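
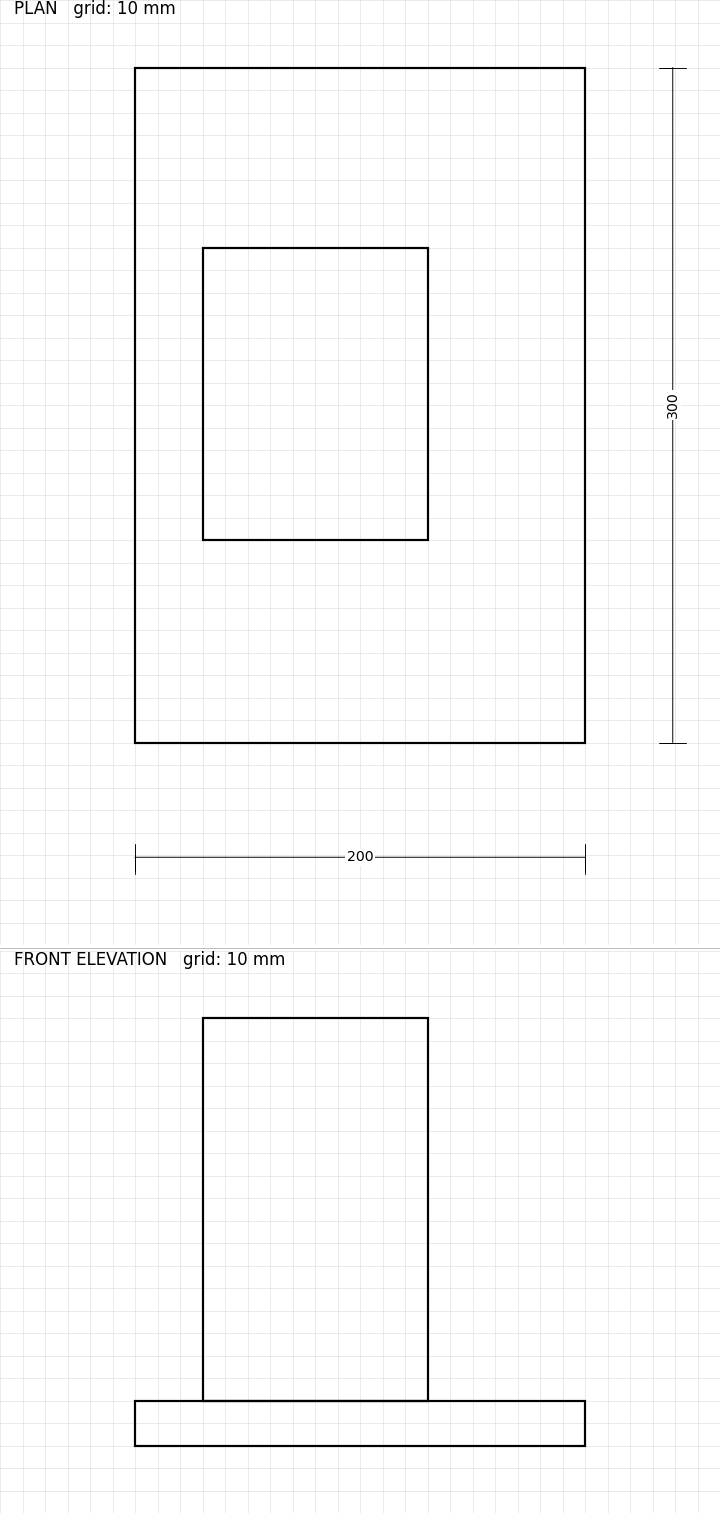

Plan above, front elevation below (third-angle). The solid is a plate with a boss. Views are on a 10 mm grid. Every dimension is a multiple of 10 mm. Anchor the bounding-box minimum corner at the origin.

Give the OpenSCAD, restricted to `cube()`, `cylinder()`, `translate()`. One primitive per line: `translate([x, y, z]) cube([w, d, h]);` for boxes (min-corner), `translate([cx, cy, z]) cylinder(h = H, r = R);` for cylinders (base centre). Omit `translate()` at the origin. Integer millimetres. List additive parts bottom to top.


cube([200, 300, 20]);
translate([30, 90, 20]) cube([100, 130, 170]);


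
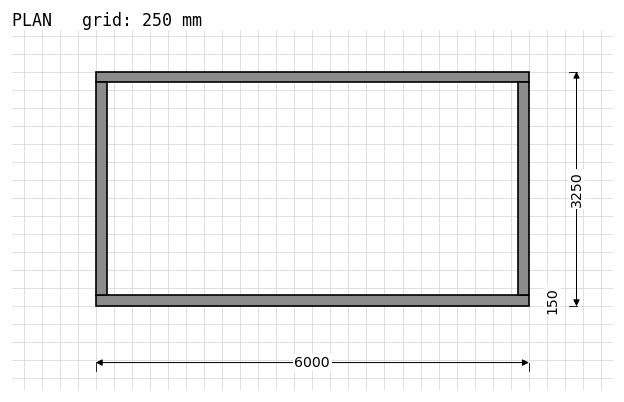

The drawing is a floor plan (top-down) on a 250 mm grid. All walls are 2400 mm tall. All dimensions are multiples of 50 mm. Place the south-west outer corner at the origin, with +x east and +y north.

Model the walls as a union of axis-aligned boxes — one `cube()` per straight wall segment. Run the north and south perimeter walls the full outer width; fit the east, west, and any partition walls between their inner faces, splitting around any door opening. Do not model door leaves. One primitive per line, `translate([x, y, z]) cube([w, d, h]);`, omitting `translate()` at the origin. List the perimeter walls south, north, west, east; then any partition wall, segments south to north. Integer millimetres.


cube([6000, 150, 2400]);
translate([0, 3100, 0]) cube([6000, 150, 2400]);
translate([0, 150, 0]) cube([150, 2950, 2400]);
translate([5850, 150, 0]) cube([150, 2950, 2400]);


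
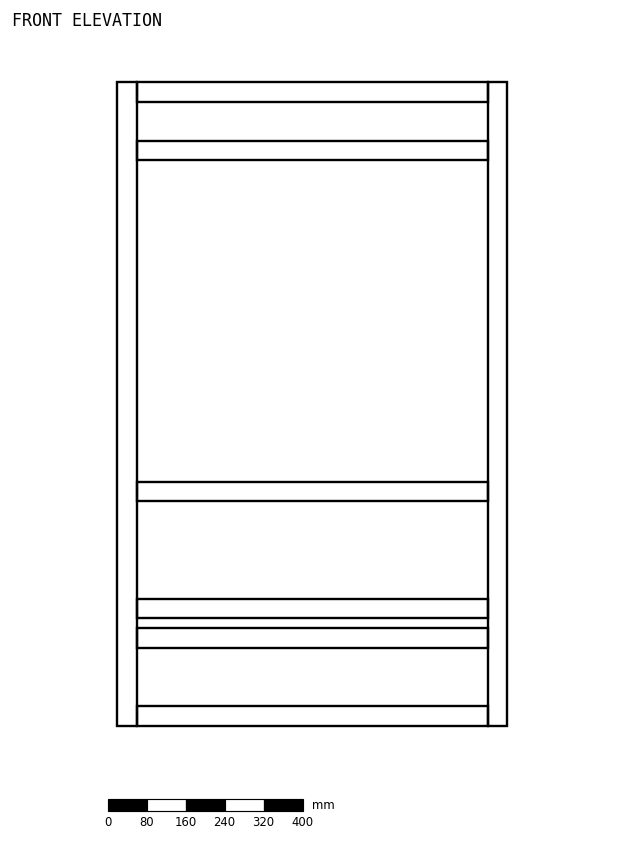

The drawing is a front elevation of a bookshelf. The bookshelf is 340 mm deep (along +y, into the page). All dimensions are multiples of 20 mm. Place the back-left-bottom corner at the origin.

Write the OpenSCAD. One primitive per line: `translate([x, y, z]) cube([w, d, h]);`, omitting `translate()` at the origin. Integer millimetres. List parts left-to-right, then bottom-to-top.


cube([40, 340, 1320]);
translate([40, 0, 0]) cube([720, 340, 40]);
translate([40, 0, 160]) cube([720, 340, 40]);
translate([40, 0, 220]) cube([720, 340, 40]);
translate([40, 0, 460]) cube([720, 340, 40]);
translate([40, 0, 1160]) cube([720, 340, 40]);
translate([40, 0, 1280]) cube([720, 340, 40]);
translate([760, 0, 0]) cube([40, 340, 1320]);


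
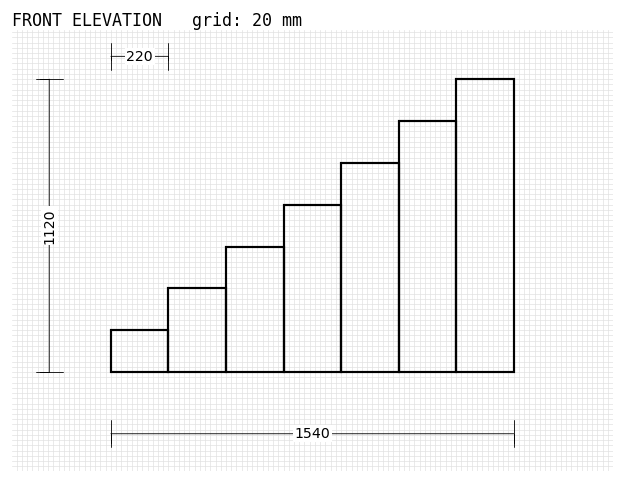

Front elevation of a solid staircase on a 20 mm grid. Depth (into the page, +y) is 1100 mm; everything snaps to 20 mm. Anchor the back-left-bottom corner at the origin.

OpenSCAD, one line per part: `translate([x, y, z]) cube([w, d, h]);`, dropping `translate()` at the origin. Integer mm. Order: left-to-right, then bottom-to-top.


cube([220, 1100, 160]);
translate([220, 0, 0]) cube([220, 1100, 320]);
translate([440, 0, 0]) cube([220, 1100, 480]);
translate([660, 0, 0]) cube([220, 1100, 640]);
translate([880, 0, 0]) cube([220, 1100, 800]);
translate([1100, 0, 0]) cube([220, 1100, 960]);
translate([1320, 0, 0]) cube([220, 1100, 1120]);


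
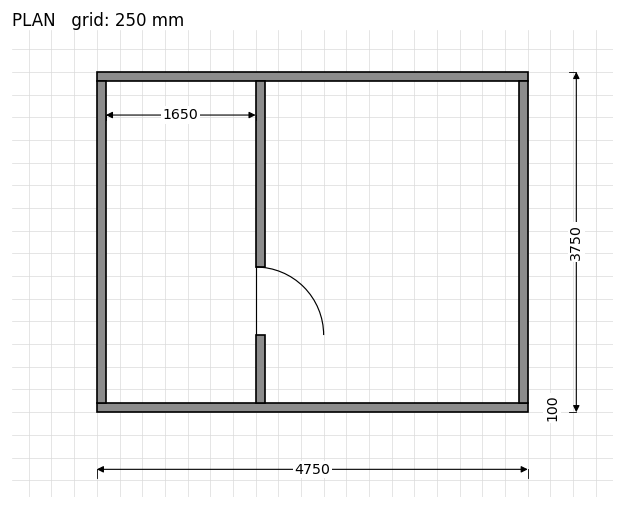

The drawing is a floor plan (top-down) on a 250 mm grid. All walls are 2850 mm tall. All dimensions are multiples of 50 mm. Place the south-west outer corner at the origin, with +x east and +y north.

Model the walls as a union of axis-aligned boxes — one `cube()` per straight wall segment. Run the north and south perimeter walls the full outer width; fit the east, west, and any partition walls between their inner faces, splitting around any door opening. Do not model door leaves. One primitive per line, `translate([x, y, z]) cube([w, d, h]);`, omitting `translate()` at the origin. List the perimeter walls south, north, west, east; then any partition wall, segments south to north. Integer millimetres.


cube([4750, 100, 2850]);
translate([0, 3650, 0]) cube([4750, 100, 2850]);
translate([0, 100, 0]) cube([100, 3550, 2850]);
translate([4650, 100, 0]) cube([100, 3550, 2850]);
translate([1750, 100, 0]) cube([100, 750, 2850]);
translate([1750, 1600, 0]) cube([100, 2050, 2850]);


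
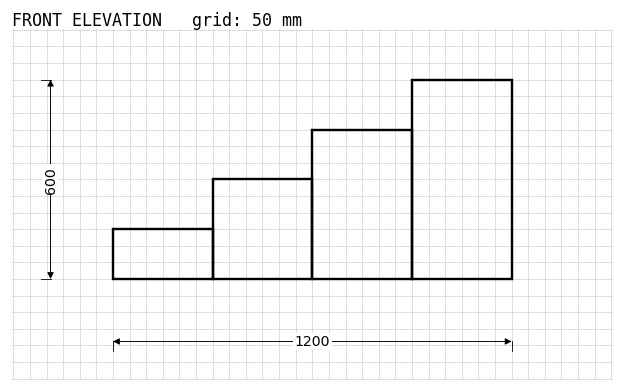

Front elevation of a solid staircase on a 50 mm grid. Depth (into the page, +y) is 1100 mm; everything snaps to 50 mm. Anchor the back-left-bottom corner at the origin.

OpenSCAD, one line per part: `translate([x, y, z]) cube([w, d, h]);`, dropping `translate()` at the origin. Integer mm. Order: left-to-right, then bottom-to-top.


cube([300, 1100, 150]);
translate([300, 0, 0]) cube([300, 1100, 300]);
translate([600, 0, 0]) cube([300, 1100, 450]);
translate([900, 0, 0]) cube([300, 1100, 600]);


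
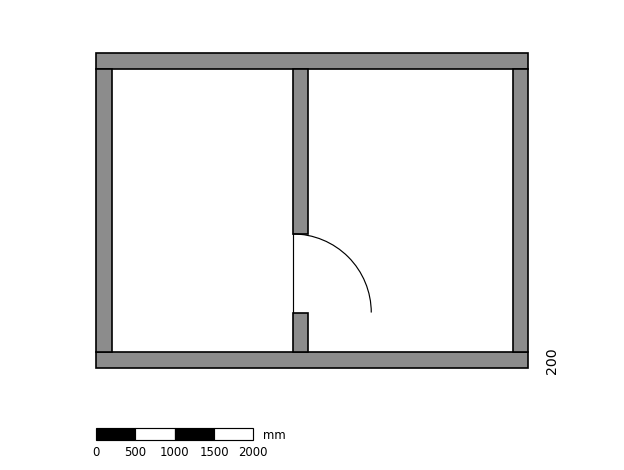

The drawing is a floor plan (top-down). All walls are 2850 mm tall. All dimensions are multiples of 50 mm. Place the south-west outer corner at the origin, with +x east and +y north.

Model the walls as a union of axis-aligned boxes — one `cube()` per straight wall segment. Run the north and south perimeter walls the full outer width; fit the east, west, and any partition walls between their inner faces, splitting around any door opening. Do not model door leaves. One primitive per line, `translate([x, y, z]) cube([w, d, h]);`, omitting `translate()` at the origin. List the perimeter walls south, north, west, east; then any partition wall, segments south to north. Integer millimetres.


cube([5500, 200, 2850]);
translate([0, 3800, 0]) cube([5500, 200, 2850]);
translate([0, 200, 0]) cube([200, 3600, 2850]);
translate([5300, 200, 0]) cube([200, 3600, 2850]);
translate([2500, 200, 0]) cube([200, 500, 2850]);
translate([2500, 1700, 0]) cube([200, 2100, 2850]);


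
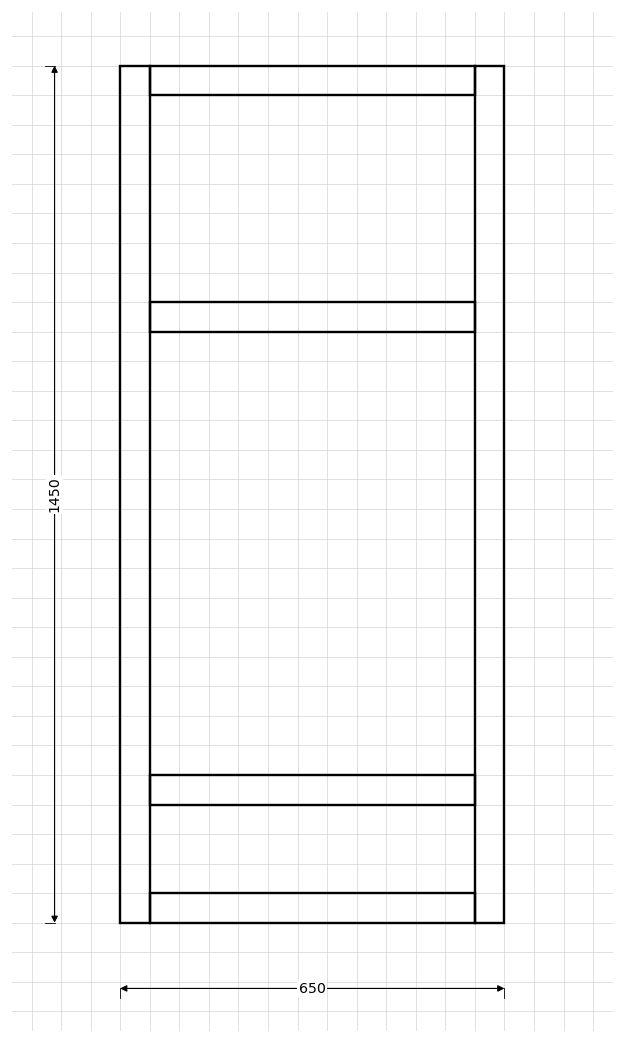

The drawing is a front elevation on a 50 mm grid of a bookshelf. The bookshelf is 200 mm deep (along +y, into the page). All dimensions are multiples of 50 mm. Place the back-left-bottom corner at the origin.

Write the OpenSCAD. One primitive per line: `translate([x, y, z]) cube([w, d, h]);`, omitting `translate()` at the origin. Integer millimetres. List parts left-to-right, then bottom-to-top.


cube([50, 200, 1450]);
translate([50, 0, 0]) cube([550, 200, 50]);
translate([50, 0, 200]) cube([550, 200, 50]);
translate([50, 0, 1000]) cube([550, 200, 50]);
translate([50, 0, 1400]) cube([550, 200, 50]);
translate([600, 0, 0]) cube([50, 200, 1450]);


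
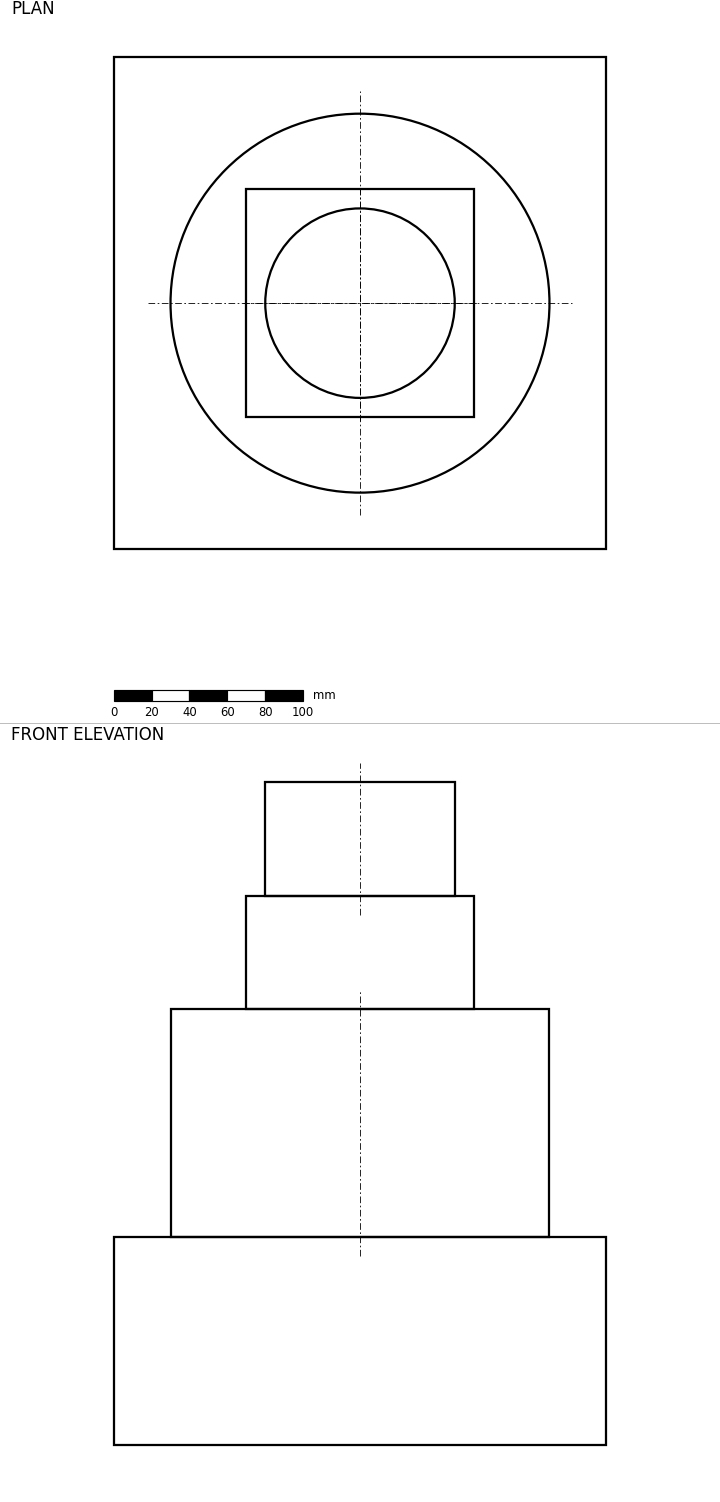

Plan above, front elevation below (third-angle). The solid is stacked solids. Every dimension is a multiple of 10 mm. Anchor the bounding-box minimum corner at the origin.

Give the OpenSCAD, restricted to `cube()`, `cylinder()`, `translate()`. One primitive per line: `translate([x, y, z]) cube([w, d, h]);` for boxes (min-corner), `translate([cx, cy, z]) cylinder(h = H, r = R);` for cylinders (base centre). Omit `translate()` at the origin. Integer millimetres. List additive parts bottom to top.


cube([260, 260, 110]);
translate([130, 130, 110]) cylinder(h = 120, r = 100);
translate([70, 70, 230]) cube([120, 120, 60]);
translate([130, 130, 290]) cylinder(h = 60, r = 50);


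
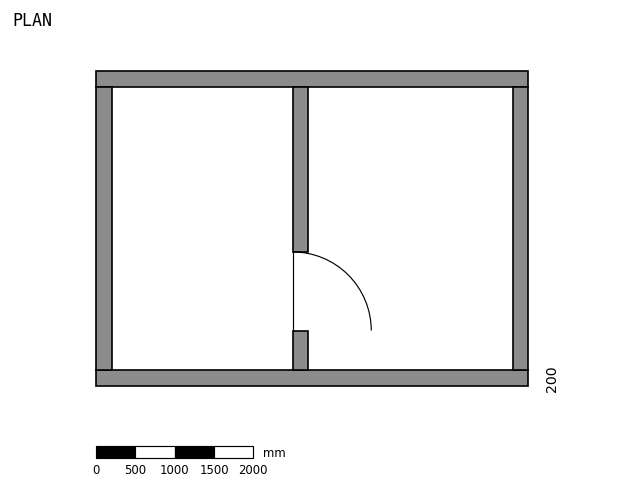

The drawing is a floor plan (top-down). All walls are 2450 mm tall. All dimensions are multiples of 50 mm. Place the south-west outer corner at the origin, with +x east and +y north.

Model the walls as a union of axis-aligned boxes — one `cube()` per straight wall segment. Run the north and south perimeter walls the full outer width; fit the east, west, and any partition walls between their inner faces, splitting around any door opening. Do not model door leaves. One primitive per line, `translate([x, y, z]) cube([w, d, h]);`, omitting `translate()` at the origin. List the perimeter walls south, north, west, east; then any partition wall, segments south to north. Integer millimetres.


cube([5500, 200, 2450]);
translate([0, 3800, 0]) cube([5500, 200, 2450]);
translate([0, 200, 0]) cube([200, 3600, 2450]);
translate([5300, 200, 0]) cube([200, 3600, 2450]);
translate([2500, 200, 0]) cube([200, 500, 2450]);
translate([2500, 1700, 0]) cube([200, 2100, 2450]);


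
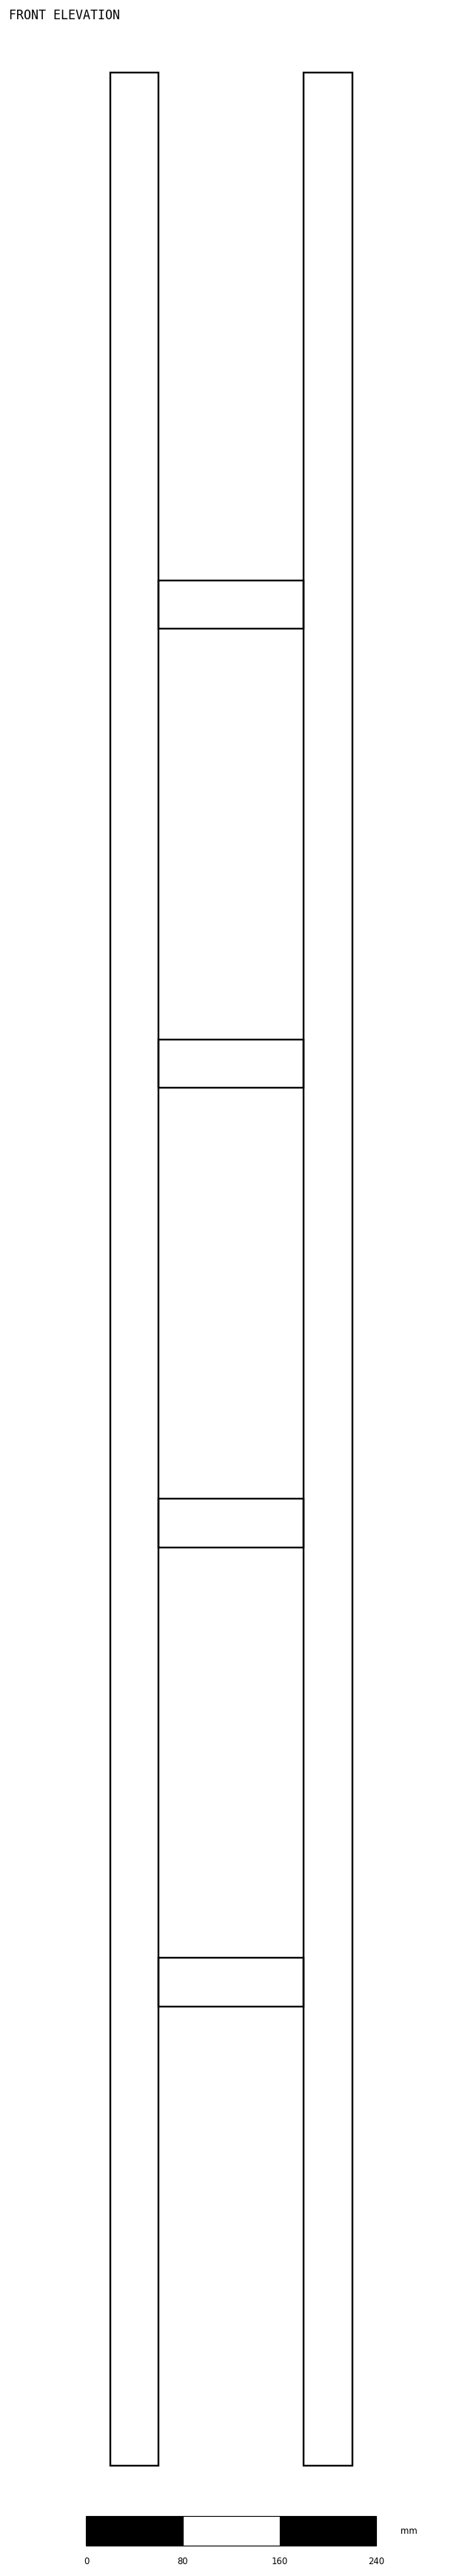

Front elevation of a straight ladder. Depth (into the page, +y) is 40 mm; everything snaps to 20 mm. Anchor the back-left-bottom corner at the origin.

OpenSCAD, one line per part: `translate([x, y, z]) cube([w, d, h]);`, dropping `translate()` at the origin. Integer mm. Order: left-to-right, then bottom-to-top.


cube([40, 40, 1980]);
translate([40, 0, 380]) cube([120, 40, 40]);
translate([40, 0, 760]) cube([120, 40, 40]);
translate([40, 0, 1140]) cube([120, 40, 40]);
translate([40, 0, 1520]) cube([120, 40, 40]);
translate([160, 0, 0]) cube([40, 40, 1980]);


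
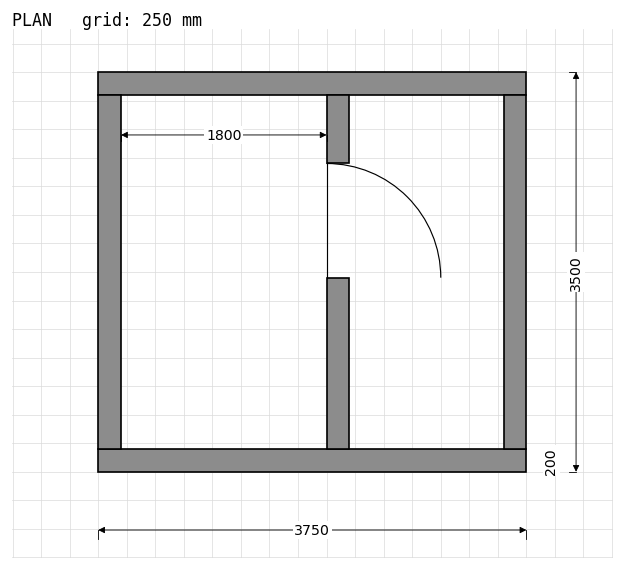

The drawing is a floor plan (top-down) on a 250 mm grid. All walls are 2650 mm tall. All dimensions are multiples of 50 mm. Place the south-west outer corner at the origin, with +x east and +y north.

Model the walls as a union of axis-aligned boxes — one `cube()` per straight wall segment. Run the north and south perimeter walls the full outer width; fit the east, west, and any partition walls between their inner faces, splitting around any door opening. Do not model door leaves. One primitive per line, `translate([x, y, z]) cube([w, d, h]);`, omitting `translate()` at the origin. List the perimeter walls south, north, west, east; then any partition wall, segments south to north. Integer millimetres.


cube([3750, 200, 2650]);
translate([0, 3300, 0]) cube([3750, 200, 2650]);
translate([0, 200, 0]) cube([200, 3100, 2650]);
translate([3550, 200, 0]) cube([200, 3100, 2650]);
translate([2000, 200, 0]) cube([200, 1500, 2650]);
translate([2000, 2700, 0]) cube([200, 600, 2650]);


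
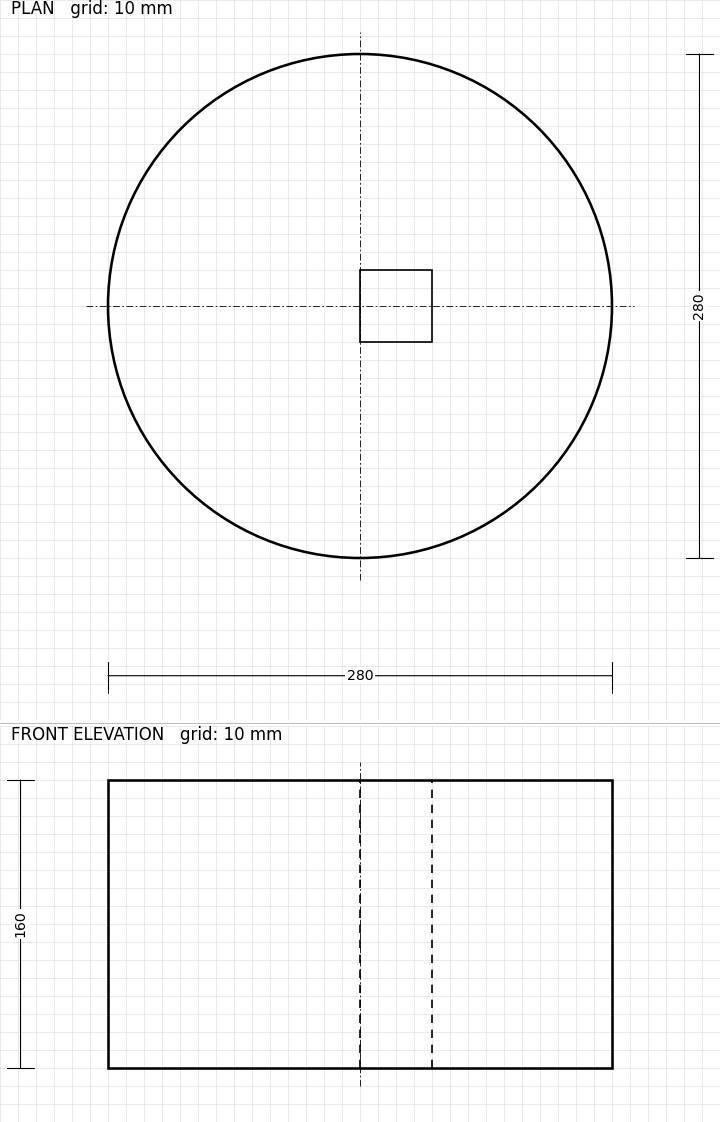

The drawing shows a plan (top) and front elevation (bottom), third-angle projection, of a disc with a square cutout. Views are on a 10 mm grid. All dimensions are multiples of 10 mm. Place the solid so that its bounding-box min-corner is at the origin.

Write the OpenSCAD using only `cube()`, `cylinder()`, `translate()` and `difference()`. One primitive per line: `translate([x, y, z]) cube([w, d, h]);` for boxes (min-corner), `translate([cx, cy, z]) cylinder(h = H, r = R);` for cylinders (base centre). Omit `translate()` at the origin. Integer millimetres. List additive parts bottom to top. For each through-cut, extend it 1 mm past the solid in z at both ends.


difference() {
  translate([140, 140, 0]) cylinder(h = 160, r = 140);
  translate([140, 120, -1]) cube([40, 40, 162]);
}


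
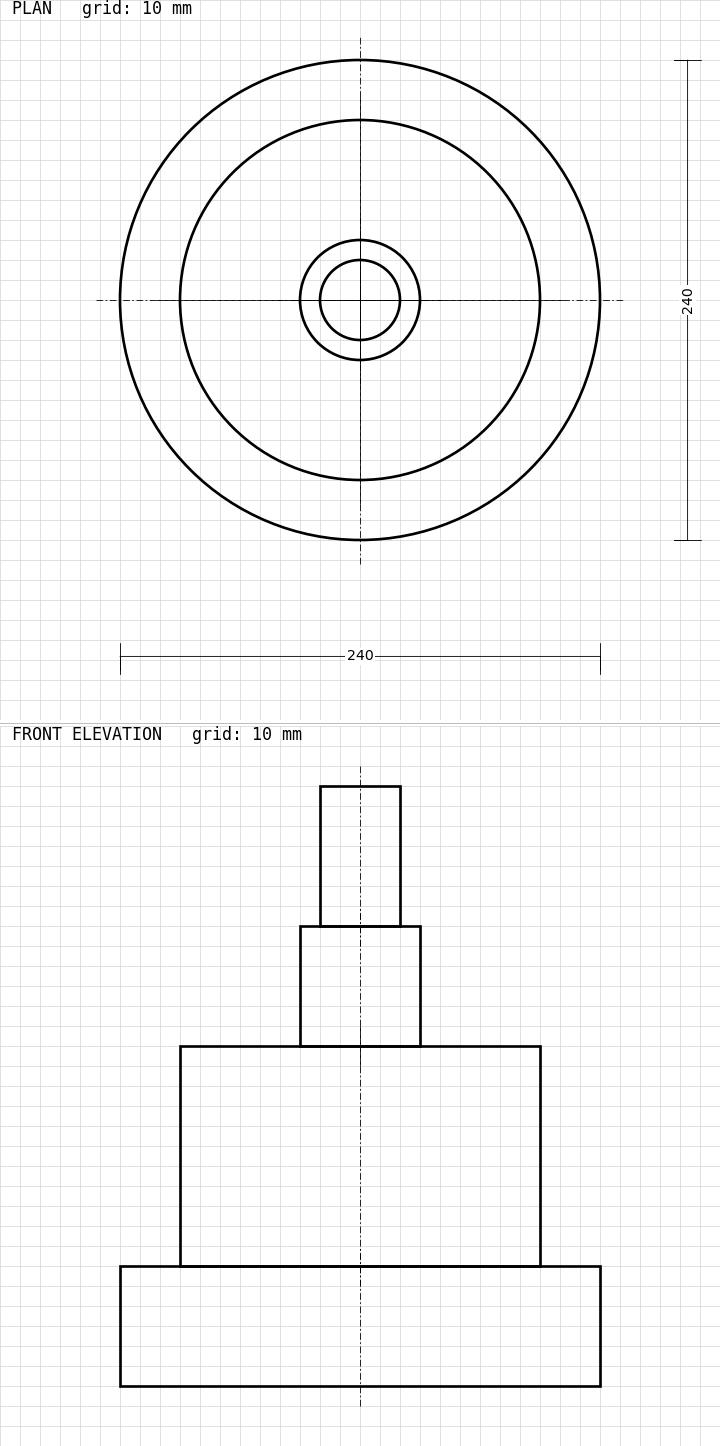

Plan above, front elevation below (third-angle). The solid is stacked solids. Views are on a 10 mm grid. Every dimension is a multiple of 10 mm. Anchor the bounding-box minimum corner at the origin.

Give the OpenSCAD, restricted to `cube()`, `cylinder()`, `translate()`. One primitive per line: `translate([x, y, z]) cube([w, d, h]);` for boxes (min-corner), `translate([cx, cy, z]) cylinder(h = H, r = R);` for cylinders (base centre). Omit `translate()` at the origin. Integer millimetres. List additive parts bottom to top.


translate([120, 120, 0]) cylinder(h = 60, r = 120);
translate([120, 120, 60]) cylinder(h = 110, r = 90);
translate([120, 120, 170]) cylinder(h = 60, r = 30);
translate([120, 120, 230]) cylinder(h = 70, r = 20);


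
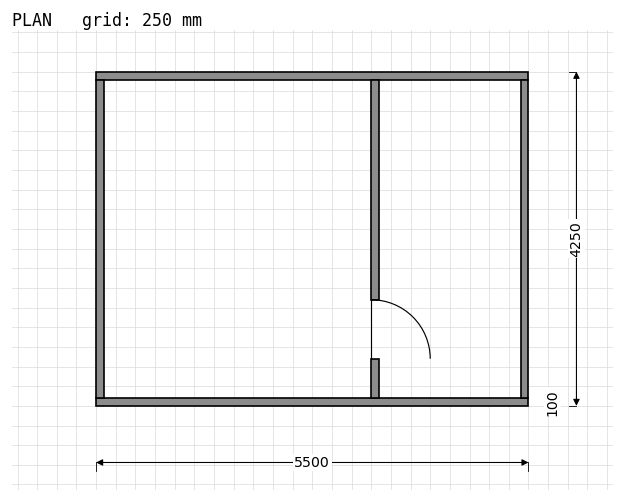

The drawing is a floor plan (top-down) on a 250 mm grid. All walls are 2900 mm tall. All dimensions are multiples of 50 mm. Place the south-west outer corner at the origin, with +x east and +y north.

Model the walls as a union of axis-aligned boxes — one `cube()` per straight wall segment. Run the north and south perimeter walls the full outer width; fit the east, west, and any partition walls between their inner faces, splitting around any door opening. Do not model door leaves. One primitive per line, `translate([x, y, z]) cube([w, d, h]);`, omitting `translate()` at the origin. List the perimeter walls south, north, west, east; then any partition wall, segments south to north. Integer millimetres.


cube([5500, 100, 2900]);
translate([0, 4150, 0]) cube([5500, 100, 2900]);
translate([0, 100, 0]) cube([100, 4050, 2900]);
translate([5400, 100, 0]) cube([100, 4050, 2900]);
translate([3500, 100, 0]) cube([100, 500, 2900]);
translate([3500, 1350, 0]) cube([100, 2800, 2900]);


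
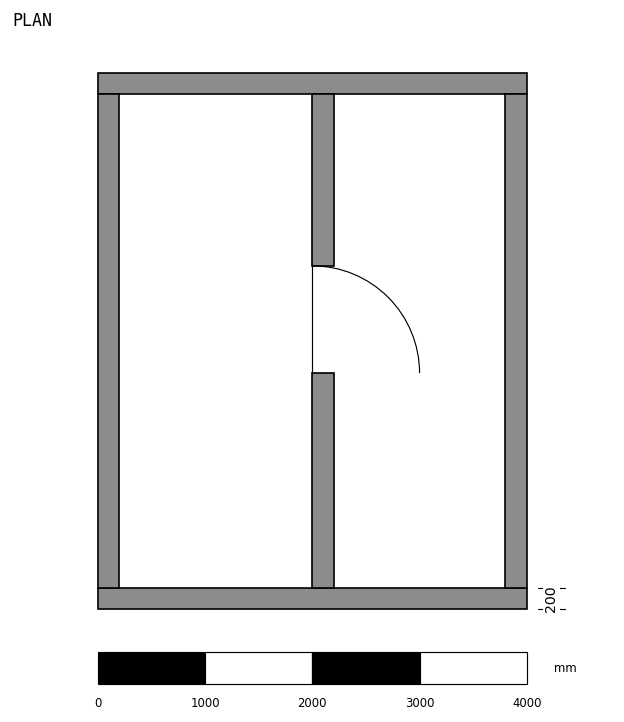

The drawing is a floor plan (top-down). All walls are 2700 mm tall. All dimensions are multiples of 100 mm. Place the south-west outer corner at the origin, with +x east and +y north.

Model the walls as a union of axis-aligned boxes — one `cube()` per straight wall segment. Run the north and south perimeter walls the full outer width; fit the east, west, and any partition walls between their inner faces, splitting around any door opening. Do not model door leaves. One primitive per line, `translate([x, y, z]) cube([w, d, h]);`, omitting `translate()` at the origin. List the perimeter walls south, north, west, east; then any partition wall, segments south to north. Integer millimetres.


cube([4000, 200, 2700]);
translate([0, 4800, 0]) cube([4000, 200, 2700]);
translate([0, 200, 0]) cube([200, 4600, 2700]);
translate([3800, 200, 0]) cube([200, 4600, 2700]);
translate([2000, 200, 0]) cube([200, 2000, 2700]);
translate([2000, 3200, 0]) cube([200, 1600, 2700]);


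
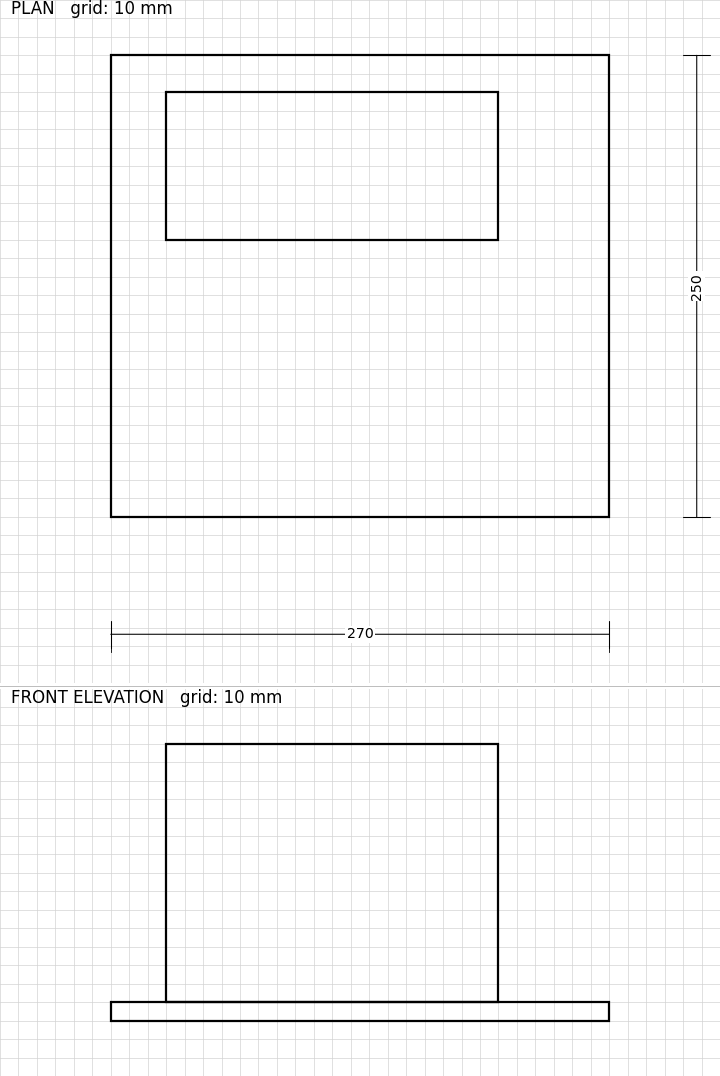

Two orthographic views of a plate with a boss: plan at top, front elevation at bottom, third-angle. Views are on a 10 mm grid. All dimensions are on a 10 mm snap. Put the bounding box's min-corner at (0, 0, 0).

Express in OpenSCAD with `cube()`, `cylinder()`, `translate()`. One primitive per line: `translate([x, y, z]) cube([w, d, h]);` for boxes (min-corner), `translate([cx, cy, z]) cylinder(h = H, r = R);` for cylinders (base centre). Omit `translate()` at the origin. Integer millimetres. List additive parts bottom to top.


cube([270, 250, 10]);
translate([30, 150, 10]) cube([180, 80, 140]);


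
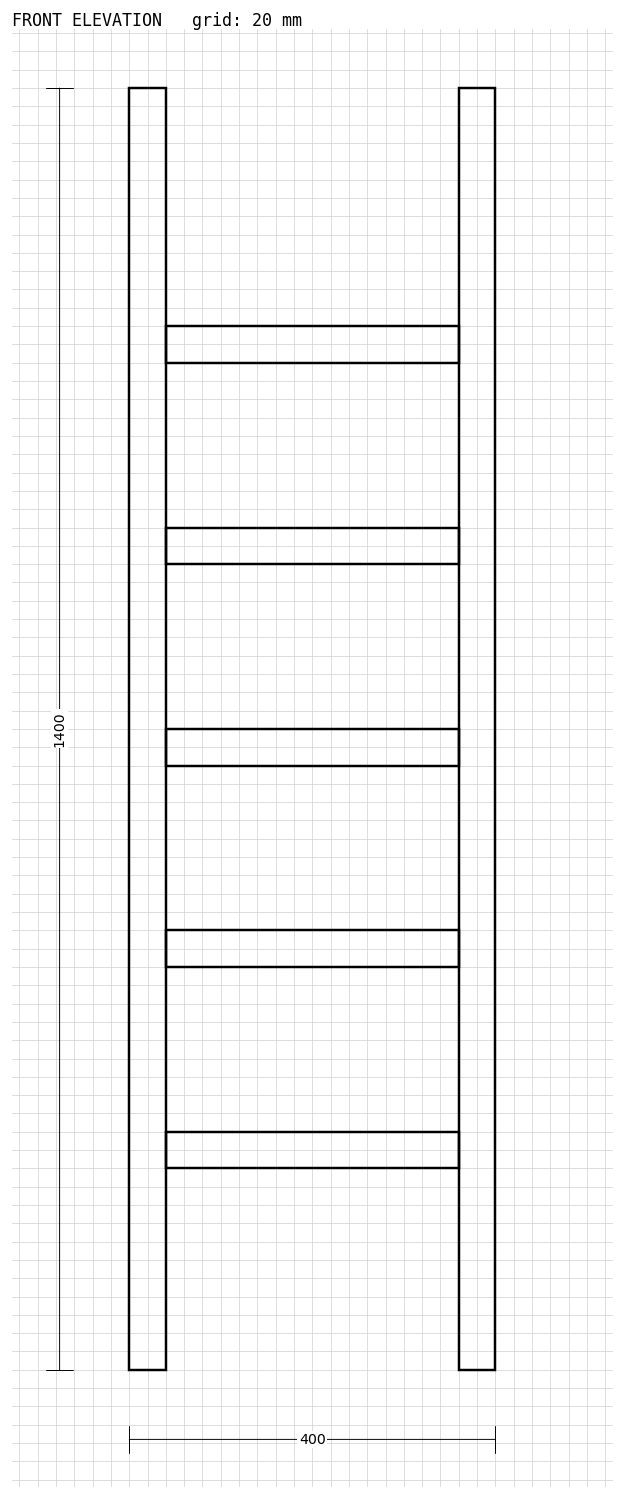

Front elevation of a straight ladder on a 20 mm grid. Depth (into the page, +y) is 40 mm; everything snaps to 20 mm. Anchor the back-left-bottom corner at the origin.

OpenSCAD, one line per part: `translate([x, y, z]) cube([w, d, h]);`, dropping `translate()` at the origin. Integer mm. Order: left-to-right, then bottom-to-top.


cube([40, 40, 1400]);
translate([40, 0, 220]) cube([320, 40, 40]);
translate([40, 0, 440]) cube([320, 40, 40]);
translate([40, 0, 660]) cube([320, 40, 40]);
translate([40, 0, 880]) cube([320, 40, 40]);
translate([40, 0, 1100]) cube([320, 40, 40]);
translate([360, 0, 0]) cube([40, 40, 1400]);


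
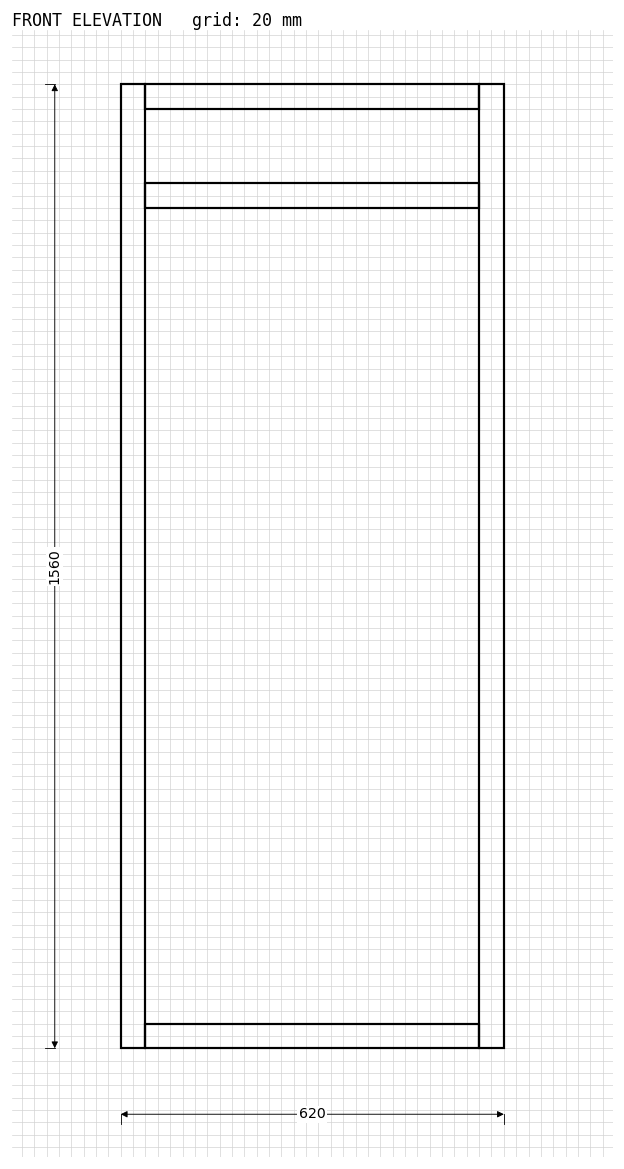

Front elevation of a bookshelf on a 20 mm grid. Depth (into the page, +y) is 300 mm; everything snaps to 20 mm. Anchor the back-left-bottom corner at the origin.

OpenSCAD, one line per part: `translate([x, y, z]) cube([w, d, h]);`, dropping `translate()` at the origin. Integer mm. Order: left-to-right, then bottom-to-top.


cube([40, 300, 1560]);
translate([40, 0, 0]) cube([540, 300, 40]);
translate([40, 0, 1360]) cube([540, 300, 40]);
translate([40, 0, 1520]) cube([540, 300, 40]);
translate([580, 0, 0]) cube([40, 300, 1560]);


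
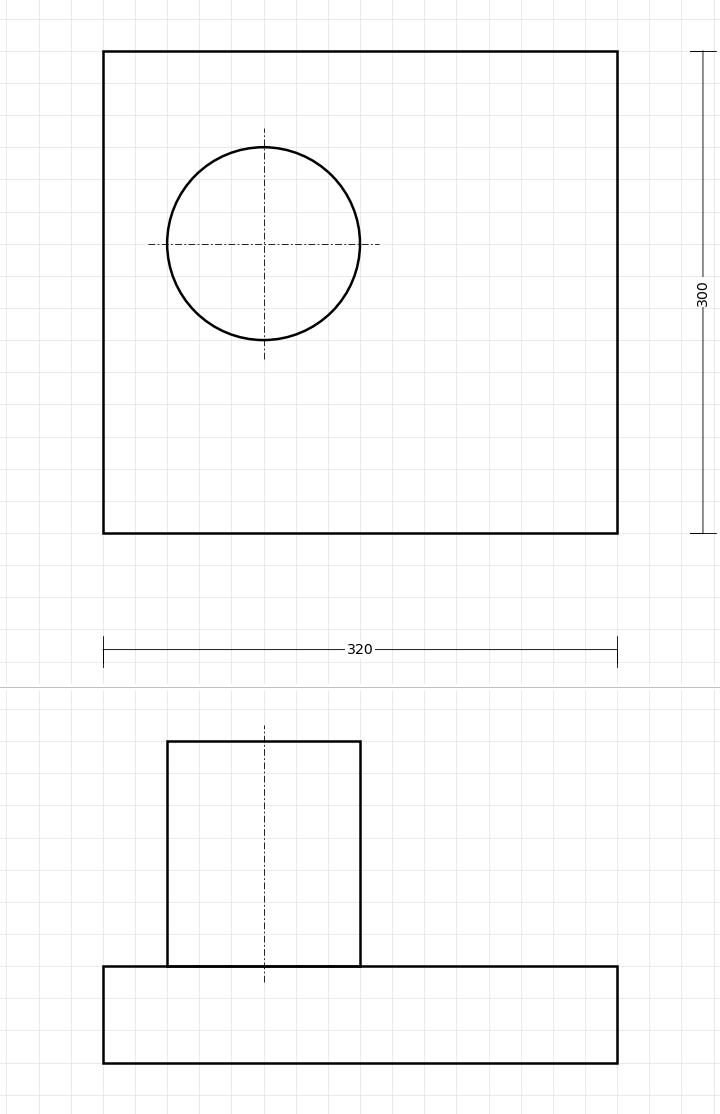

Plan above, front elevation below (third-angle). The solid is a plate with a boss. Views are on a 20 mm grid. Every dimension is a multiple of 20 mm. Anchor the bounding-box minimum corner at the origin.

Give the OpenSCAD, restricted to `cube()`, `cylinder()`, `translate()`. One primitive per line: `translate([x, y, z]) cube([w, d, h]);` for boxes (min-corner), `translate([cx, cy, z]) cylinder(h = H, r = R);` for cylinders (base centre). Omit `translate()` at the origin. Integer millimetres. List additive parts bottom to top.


cube([320, 300, 60]);
translate([100, 180, 60]) cylinder(h = 140, r = 60);


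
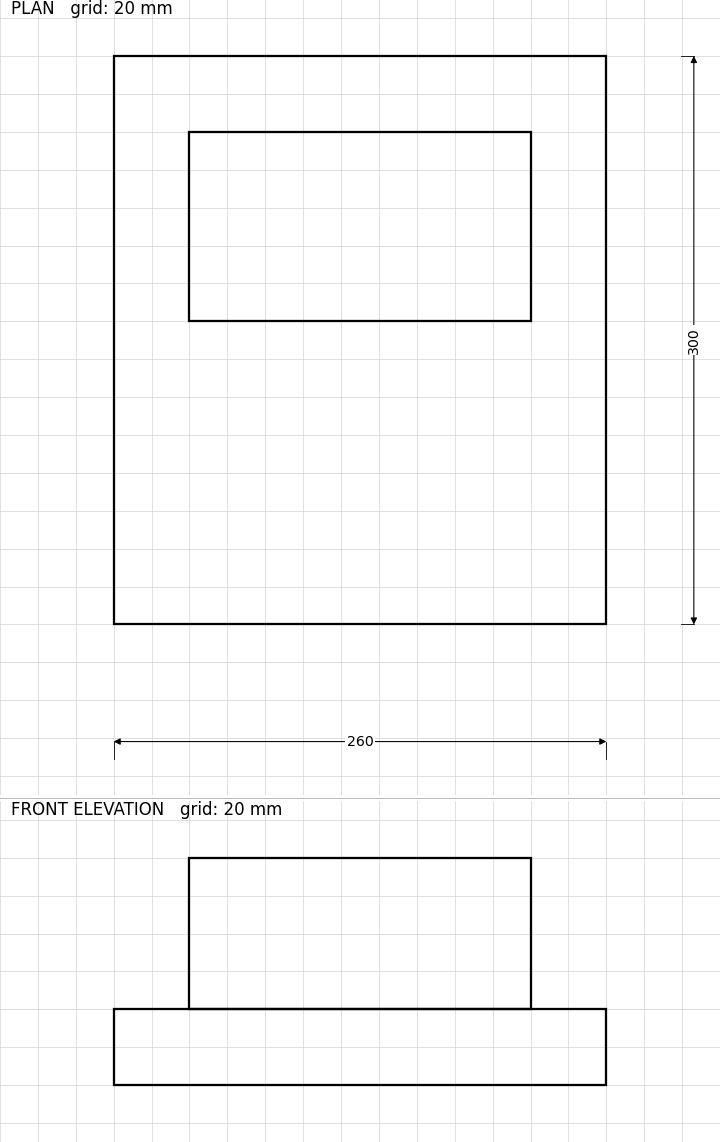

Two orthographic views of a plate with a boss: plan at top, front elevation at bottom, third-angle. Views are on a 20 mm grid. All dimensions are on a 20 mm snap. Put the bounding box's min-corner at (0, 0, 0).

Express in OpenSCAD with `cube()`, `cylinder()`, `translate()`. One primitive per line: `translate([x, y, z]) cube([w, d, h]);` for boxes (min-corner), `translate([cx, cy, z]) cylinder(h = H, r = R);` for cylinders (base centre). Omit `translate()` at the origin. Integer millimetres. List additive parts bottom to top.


cube([260, 300, 40]);
translate([40, 160, 40]) cube([180, 100, 80]);


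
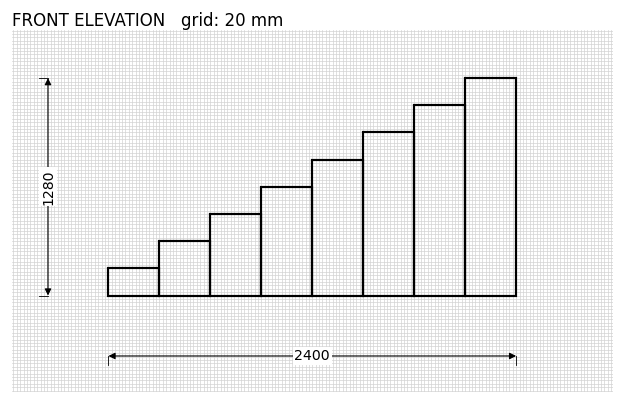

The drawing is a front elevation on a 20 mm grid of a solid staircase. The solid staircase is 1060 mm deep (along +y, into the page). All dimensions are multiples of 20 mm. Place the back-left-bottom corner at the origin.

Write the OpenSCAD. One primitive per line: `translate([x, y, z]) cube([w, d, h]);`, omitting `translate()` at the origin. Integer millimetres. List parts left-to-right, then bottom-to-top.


cube([300, 1060, 160]);
translate([300, 0, 0]) cube([300, 1060, 320]);
translate([600, 0, 0]) cube([300, 1060, 480]);
translate([900, 0, 0]) cube([300, 1060, 640]);
translate([1200, 0, 0]) cube([300, 1060, 800]);
translate([1500, 0, 0]) cube([300, 1060, 960]);
translate([1800, 0, 0]) cube([300, 1060, 1120]);
translate([2100, 0, 0]) cube([300, 1060, 1280]);


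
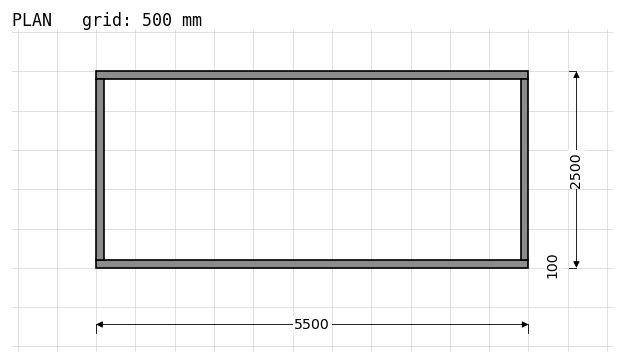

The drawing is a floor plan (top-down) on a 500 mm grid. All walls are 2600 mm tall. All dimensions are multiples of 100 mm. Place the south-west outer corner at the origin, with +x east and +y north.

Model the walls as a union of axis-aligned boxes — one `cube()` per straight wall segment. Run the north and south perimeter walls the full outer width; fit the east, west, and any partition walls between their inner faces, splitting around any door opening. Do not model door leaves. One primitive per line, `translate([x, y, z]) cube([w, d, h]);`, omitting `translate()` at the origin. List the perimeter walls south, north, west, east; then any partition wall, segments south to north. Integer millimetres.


cube([5500, 100, 2600]);
translate([0, 2400, 0]) cube([5500, 100, 2600]);
translate([0, 100, 0]) cube([100, 2300, 2600]);
translate([5400, 100, 0]) cube([100, 2300, 2600]);


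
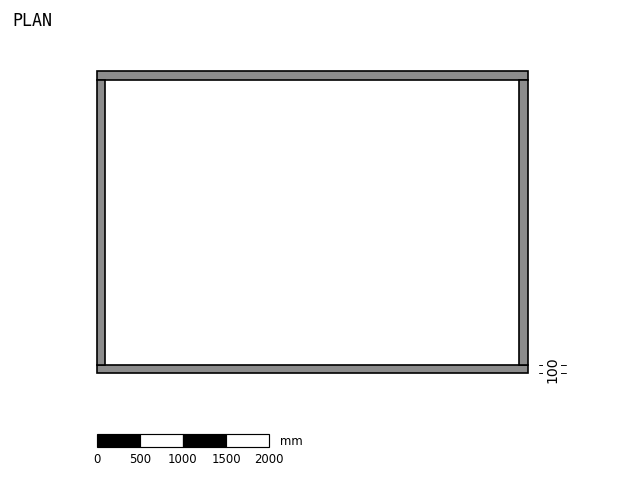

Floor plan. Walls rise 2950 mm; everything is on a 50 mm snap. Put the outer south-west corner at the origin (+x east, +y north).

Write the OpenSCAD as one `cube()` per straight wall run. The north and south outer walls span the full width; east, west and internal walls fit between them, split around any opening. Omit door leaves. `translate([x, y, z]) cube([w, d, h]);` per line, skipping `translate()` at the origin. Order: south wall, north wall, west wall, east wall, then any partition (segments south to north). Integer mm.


cube([5000, 100, 2950]);
translate([0, 3400, 0]) cube([5000, 100, 2950]);
translate([0, 100, 0]) cube([100, 3300, 2950]);
translate([4900, 100, 0]) cube([100, 3300, 2950]);


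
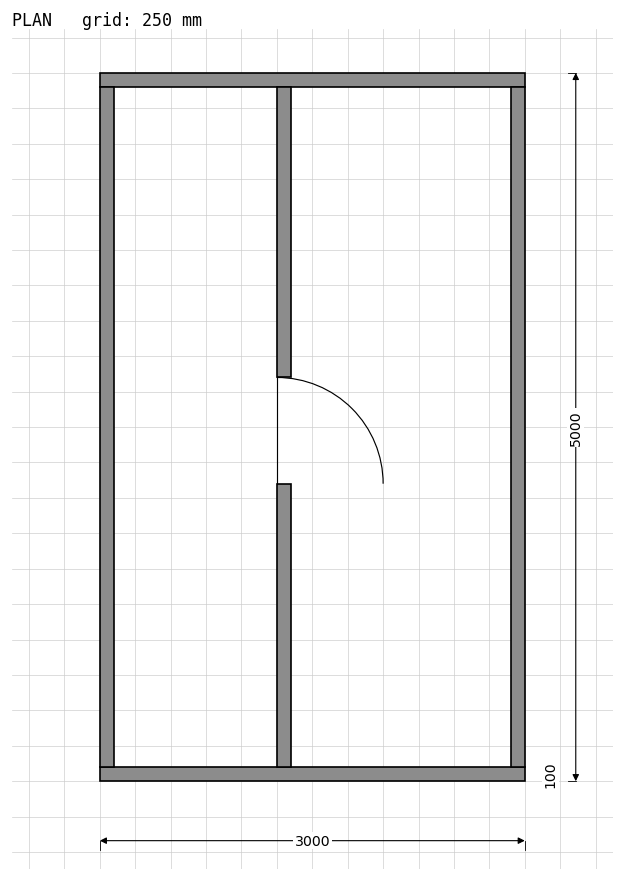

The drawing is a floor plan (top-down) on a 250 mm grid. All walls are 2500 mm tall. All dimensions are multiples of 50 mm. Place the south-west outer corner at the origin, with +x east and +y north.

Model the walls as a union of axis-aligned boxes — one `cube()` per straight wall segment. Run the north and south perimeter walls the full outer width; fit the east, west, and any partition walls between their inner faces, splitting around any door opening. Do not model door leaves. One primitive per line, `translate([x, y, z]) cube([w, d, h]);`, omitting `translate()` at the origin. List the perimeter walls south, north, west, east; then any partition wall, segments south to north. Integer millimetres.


cube([3000, 100, 2500]);
translate([0, 4900, 0]) cube([3000, 100, 2500]);
translate([0, 100, 0]) cube([100, 4800, 2500]);
translate([2900, 100, 0]) cube([100, 4800, 2500]);
translate([1250, 100, 0]) cube([100, 2000, 2500]);
translate([1250, 2850, 0]) cube([100, 2050, 2500]);


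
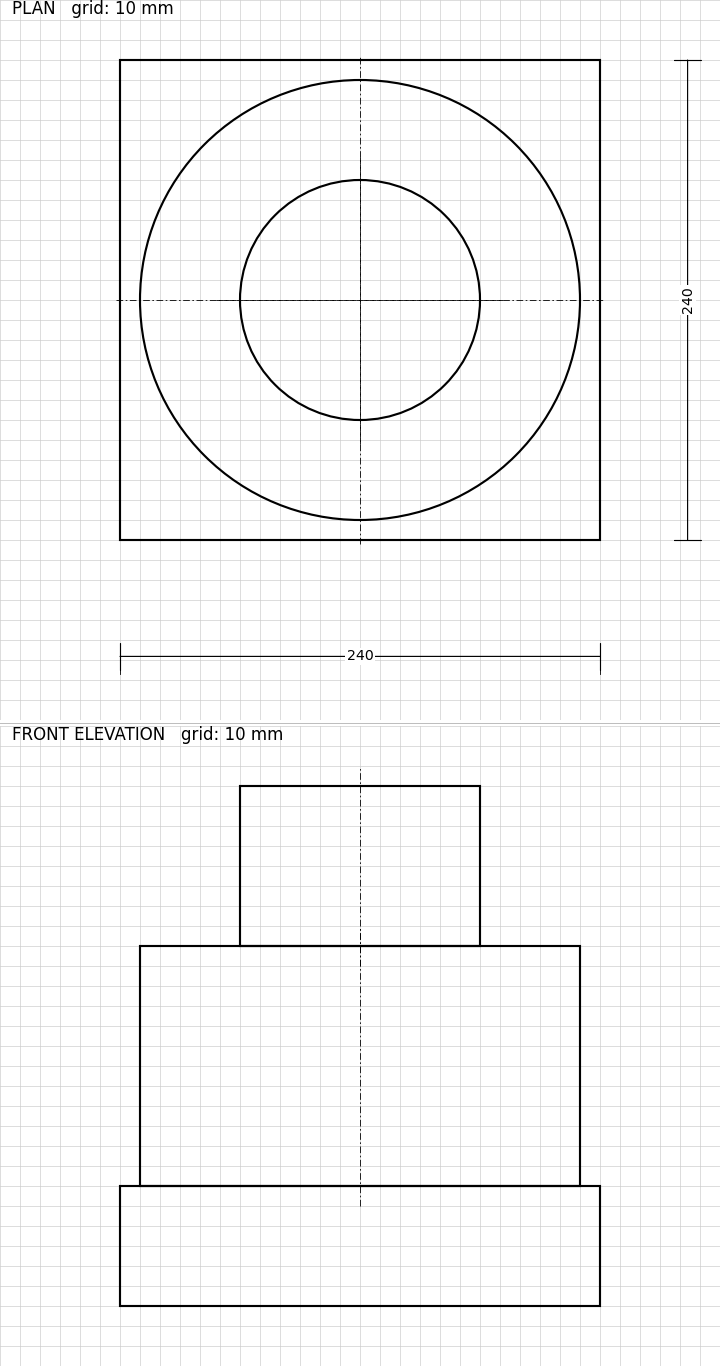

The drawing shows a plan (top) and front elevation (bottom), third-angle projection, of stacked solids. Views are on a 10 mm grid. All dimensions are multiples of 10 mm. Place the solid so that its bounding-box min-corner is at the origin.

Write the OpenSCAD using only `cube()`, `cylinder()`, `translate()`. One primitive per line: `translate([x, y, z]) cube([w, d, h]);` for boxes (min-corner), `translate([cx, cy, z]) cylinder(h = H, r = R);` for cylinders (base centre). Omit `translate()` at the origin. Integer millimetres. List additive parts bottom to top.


cube([240, 240, 60]);
translate([120, 120, 60]) cylinder(h = 120, r = 110);
translate([120, 120, 180]) cylinder(h = 80, r = 60);


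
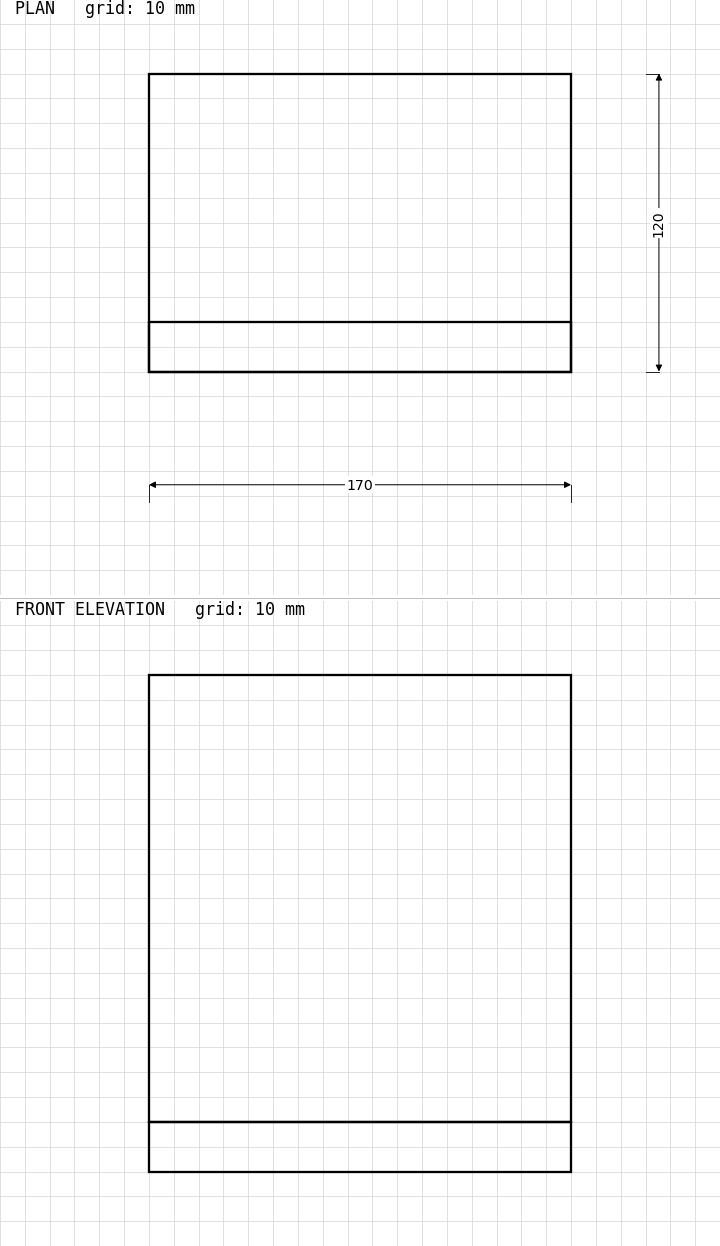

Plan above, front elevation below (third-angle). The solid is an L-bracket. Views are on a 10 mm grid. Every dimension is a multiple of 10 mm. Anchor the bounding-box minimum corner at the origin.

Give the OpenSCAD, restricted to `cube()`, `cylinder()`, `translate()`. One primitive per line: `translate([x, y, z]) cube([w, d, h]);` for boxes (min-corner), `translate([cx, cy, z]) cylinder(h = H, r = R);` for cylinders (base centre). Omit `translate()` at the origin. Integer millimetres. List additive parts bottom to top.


cube([170, 120, 20]);
translate([0, 0, 20]) cube([170, 20, 180]);


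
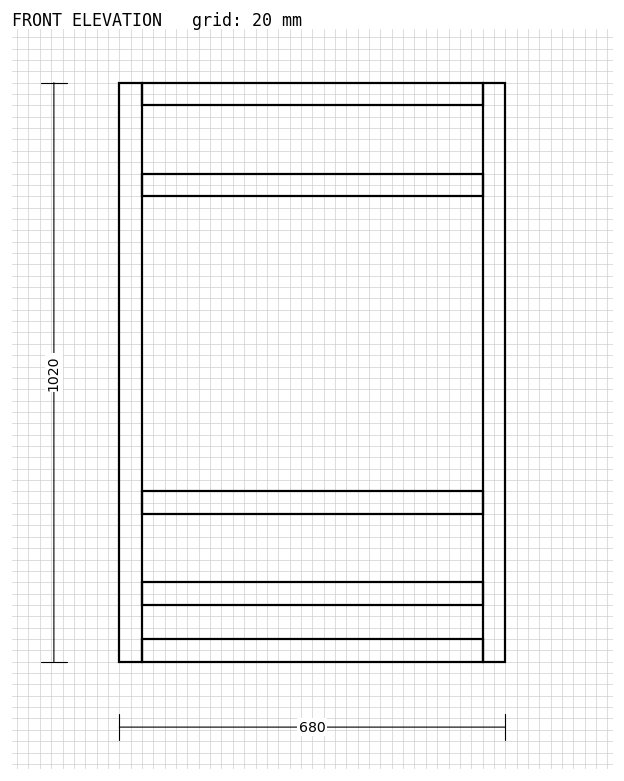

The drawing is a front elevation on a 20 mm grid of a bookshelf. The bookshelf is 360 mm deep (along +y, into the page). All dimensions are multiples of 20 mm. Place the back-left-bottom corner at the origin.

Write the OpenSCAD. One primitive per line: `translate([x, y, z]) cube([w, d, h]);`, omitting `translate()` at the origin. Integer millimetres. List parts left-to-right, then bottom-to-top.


cube([40, 360, 1020]);
translate([40, 0, 0]) cube([600, 360, 40]);
translate([40, 0, 100]) cube([600, 360, 40]);
translate([40, 0, 260]) cube([600, 360, 40]);
translate([40, 0, 820]) cube([600, 360, 40]);
translate([40, 0, 980]) cube([600, 360, 40]);
translate([640, 0, 0]) cube([40, 360, 1020]);


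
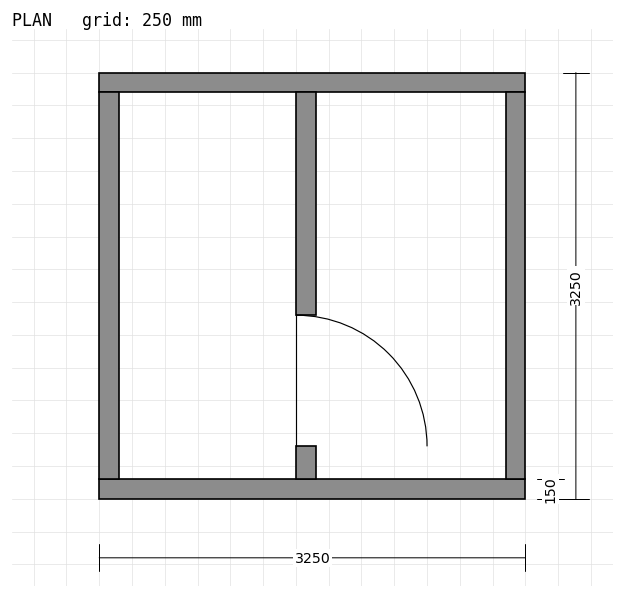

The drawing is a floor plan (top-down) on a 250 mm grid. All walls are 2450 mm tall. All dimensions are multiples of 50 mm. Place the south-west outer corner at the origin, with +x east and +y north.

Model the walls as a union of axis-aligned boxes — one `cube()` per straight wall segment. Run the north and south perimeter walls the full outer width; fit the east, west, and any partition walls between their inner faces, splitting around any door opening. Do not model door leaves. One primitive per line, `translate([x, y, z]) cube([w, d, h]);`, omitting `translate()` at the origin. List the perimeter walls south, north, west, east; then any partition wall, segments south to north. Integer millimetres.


cube([3250, 150, 2450]);
translate([0, 3100, 0]) cube([3250, 150, 2450]);
translate([0, 150, 0]) cube([150, 2950, 2450]);
translate([3100, 150, 0]) cube([150, 2950, 2450]);
translate([1500, 150, 0]) cube([150, 250, 2450]);
translate([1500, 1400, 0]) cube([150, 1700, 2450]);


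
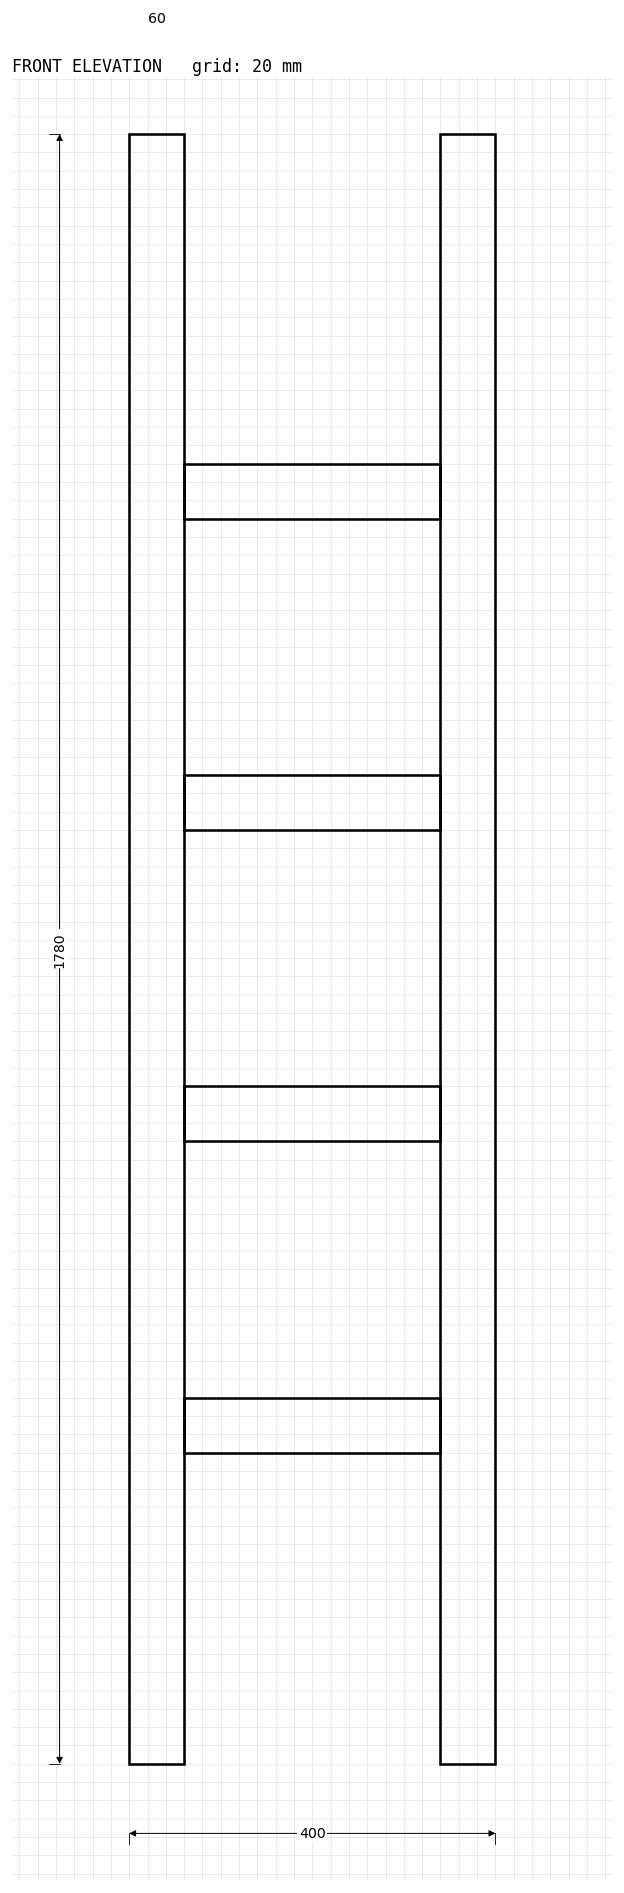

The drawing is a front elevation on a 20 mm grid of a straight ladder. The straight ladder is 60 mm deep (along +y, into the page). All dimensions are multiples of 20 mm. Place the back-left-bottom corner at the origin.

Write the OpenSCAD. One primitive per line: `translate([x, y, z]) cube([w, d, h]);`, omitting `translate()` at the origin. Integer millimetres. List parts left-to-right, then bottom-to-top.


cube([60, 60, 1780]);
translate([60, 0, 340]) cube([280, 60, 60]);
translate([60, 0, 680]) cube([280, 60, 60]);
translate([60, 0, 1020]) cube([280, 60, 60]);
translate([60, 0, 1360]) cube([280, 60, 60]);
translate([340, 0, 0]) cube([60, 60, 1780]);


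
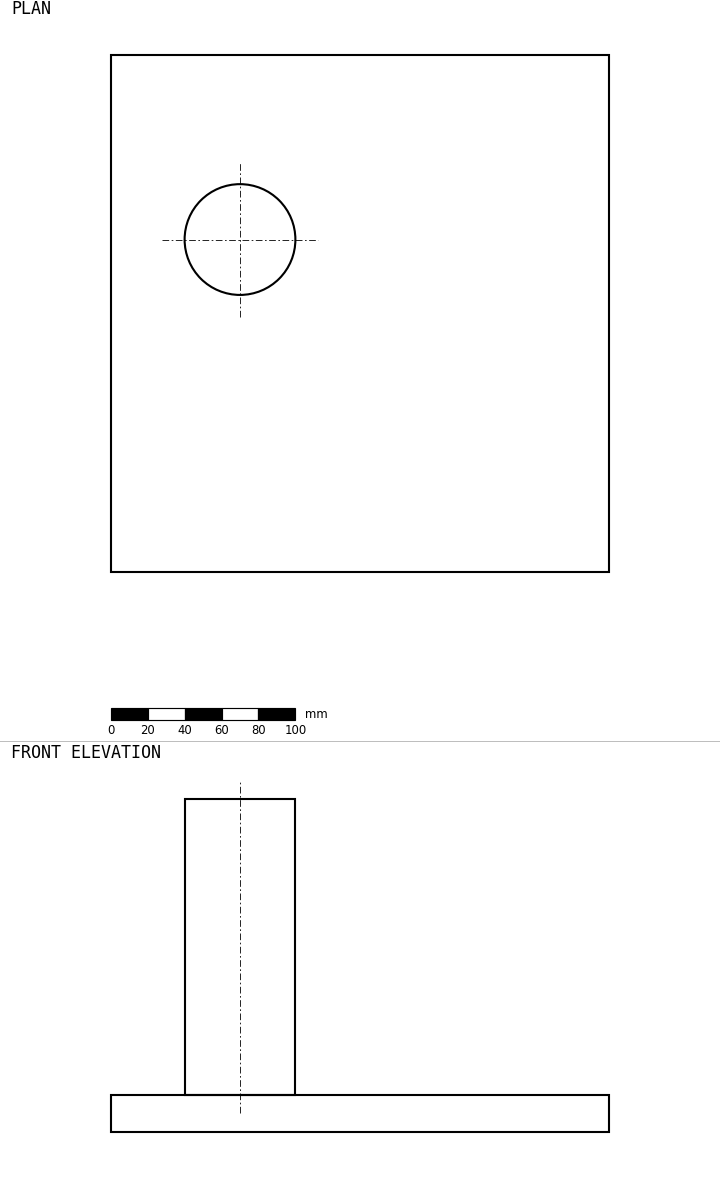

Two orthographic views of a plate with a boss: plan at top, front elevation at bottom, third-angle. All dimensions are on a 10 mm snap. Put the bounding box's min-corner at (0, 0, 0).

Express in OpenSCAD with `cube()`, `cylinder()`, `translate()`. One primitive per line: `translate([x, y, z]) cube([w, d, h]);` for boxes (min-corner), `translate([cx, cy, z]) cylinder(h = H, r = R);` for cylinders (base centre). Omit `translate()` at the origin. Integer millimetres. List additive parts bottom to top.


cube([270, 280, 20]);
translate([70, 180, 20]) cylinder(h = 160, r = 30);


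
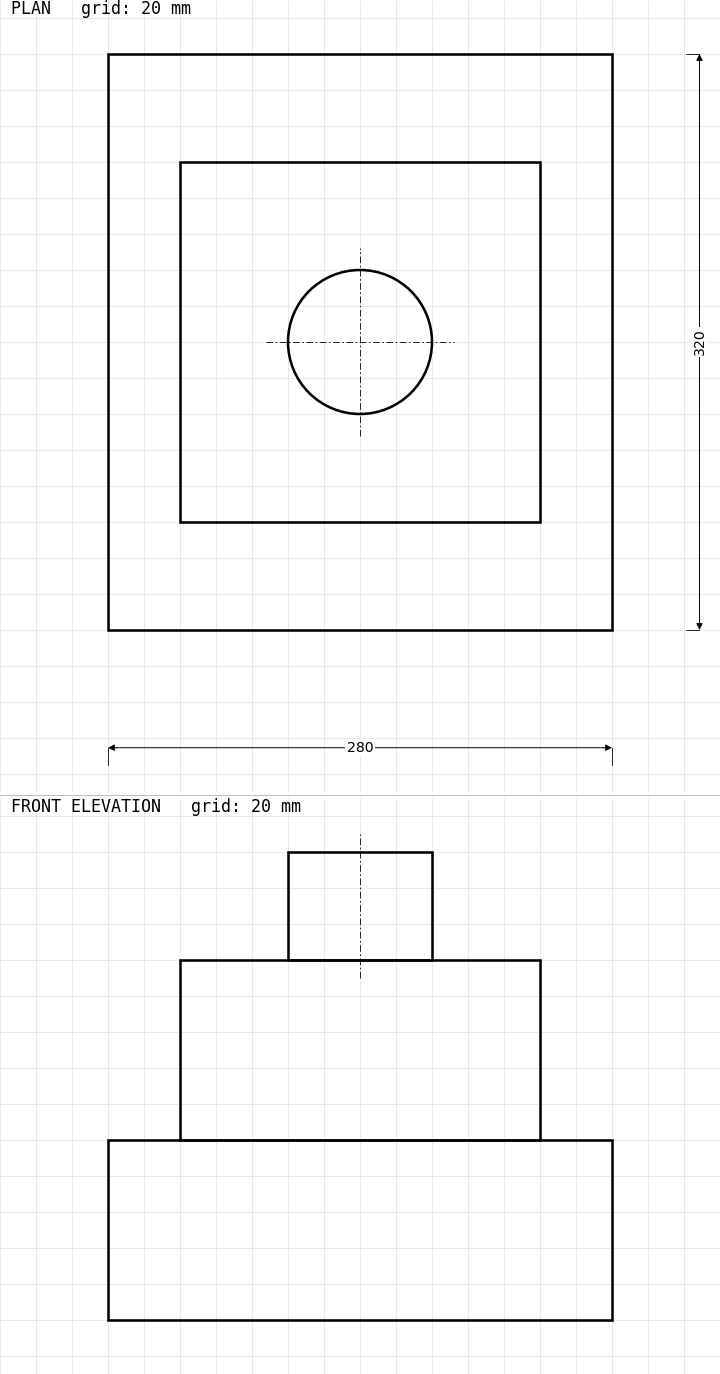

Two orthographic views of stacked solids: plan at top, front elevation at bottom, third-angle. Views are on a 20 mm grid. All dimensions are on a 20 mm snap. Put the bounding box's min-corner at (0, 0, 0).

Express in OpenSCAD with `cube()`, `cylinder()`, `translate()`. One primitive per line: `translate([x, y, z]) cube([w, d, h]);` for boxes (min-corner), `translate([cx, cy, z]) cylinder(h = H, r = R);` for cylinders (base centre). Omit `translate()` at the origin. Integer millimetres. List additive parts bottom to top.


cube([280, 320, 100]);
translate([40, 60, 100]) cube([200, 200, 100]);
translate([140, 160, 200]) cylinder(h = 60, r = 40);


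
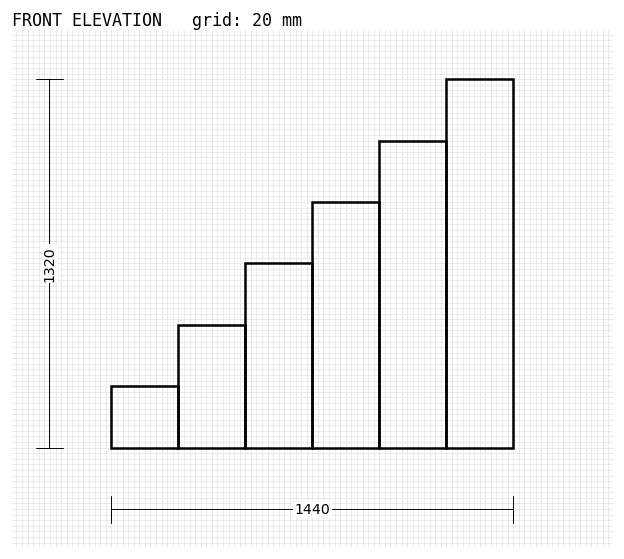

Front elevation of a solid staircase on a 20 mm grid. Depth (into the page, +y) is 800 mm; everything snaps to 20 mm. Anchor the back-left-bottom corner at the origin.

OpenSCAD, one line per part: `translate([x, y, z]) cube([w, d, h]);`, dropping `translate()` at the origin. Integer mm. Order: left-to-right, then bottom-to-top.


cube([240, 800, 220]);
translate([240, 0, 0]) cube([240, 800, 440]);
translate([480, 0, 0]) cube([240, 800, 660]);
translate([720, 0, 0]) cube([240, 800, 880]);
translate([960, 0, 0]) cube([240, 800, 1100]);
translate([1200, 0, 0]) cube([240, 800, 1320]);


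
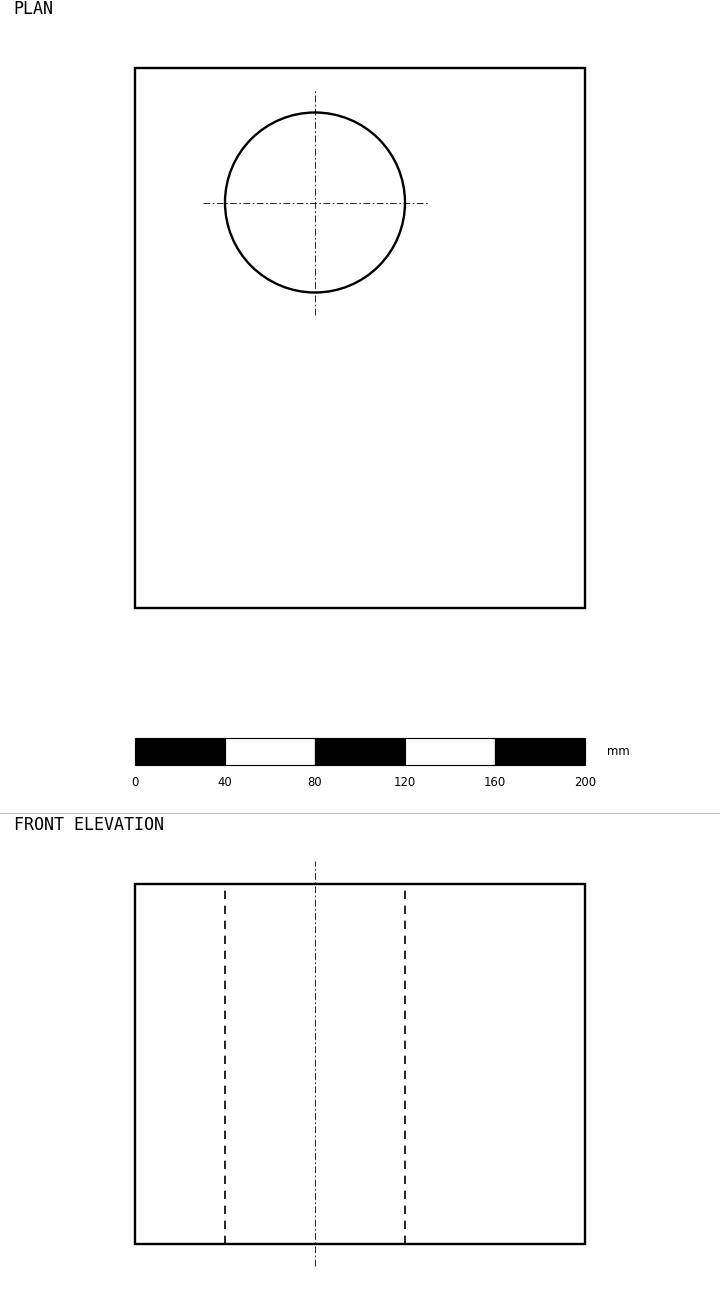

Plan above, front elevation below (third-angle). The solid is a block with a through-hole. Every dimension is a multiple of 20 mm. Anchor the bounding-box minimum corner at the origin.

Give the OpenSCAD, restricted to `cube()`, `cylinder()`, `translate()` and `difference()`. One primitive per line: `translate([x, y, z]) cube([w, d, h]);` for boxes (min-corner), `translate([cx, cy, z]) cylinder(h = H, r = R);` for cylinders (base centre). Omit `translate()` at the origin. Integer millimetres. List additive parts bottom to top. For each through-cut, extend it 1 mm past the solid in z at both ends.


difference() {
  cube([200, 240, 160]);
  translate([80, 180, -1]) cylinder(h = 162, r = 40);
}
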